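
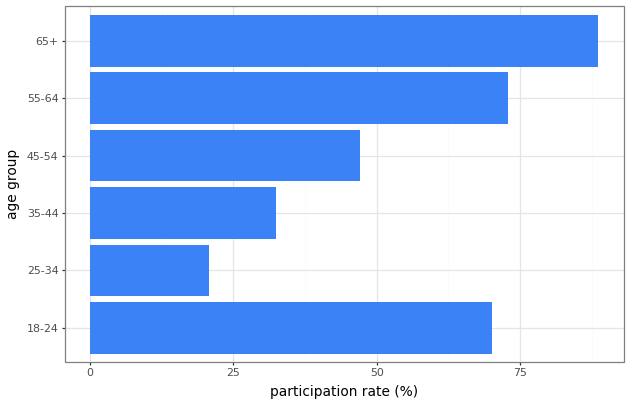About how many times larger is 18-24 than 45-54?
18-24 ≈ 70, 45-54 ≈ 50; 70/50 ≈ 1.4.

≈ 1.4×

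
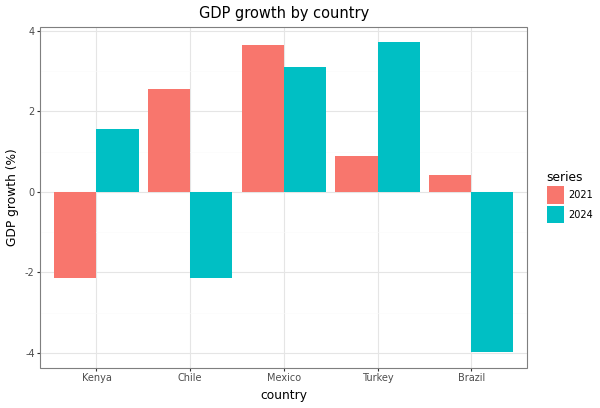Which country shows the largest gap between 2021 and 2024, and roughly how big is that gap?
Chile: 2021 ≈ 3, 2024 ≈ -2 → gap ≈ 5. Next-largest (Brazil) is only ≈ 4.

Chile, ≈ 5 %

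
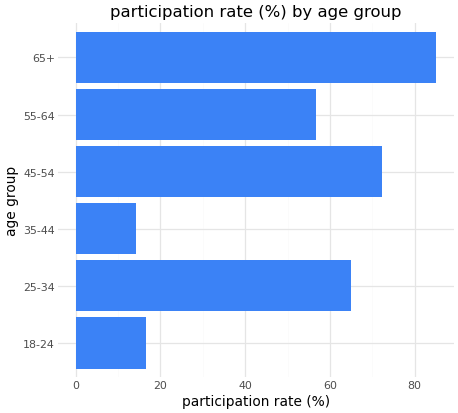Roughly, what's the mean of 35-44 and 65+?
≈ 50

(10 + 90) / 2 ≈ 50.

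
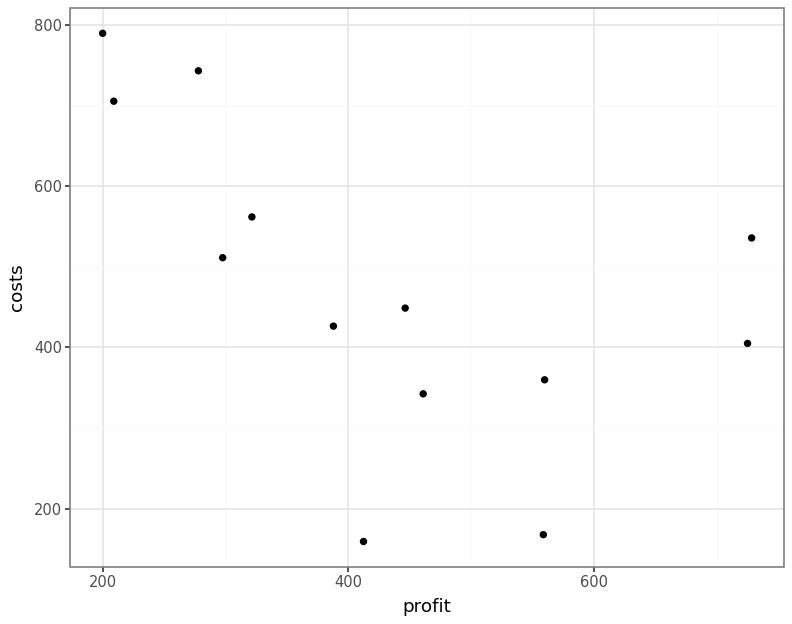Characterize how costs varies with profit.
negative, moderate

Points are negatively correlated; moderate (|r| ≈ 0.6).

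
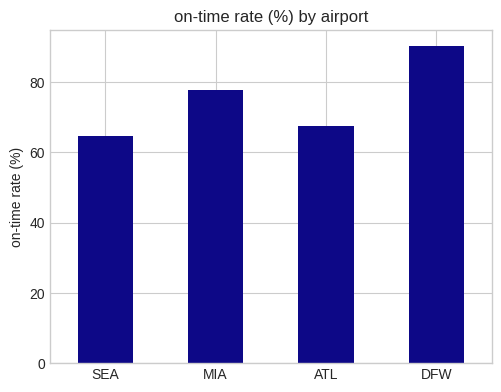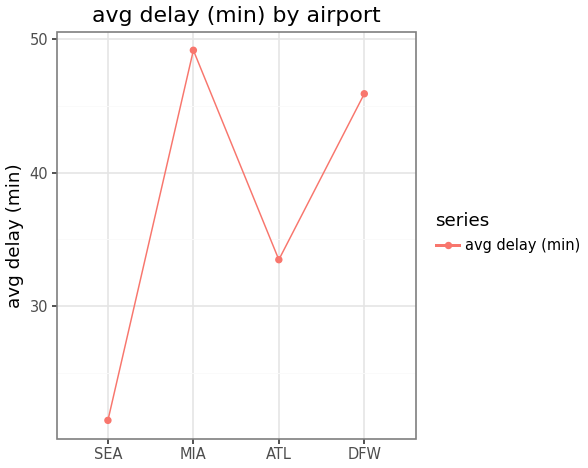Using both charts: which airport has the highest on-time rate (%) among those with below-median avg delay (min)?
Chart 2 median avg delay (min) ≈ 40; below-median airports: SEA, ATL. Among those, ATL has the highest on-time rate (%) (≈ 70).

ATL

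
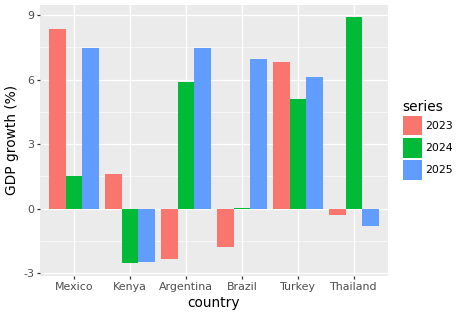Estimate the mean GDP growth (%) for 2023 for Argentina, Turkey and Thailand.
≈ 2

(-2 + 7 + 0) / 3 ≈ 2.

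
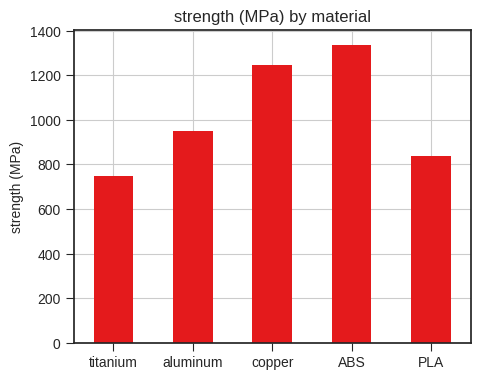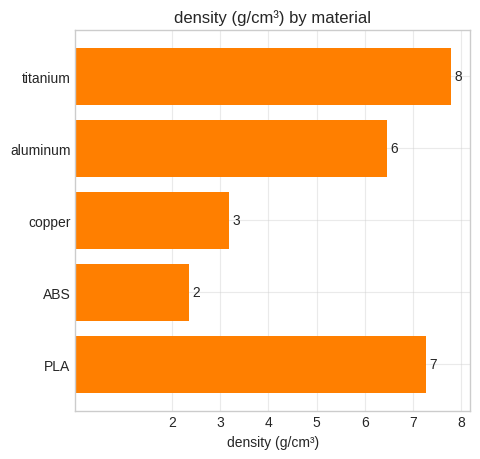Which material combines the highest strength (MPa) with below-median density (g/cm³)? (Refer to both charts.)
Chart 2 median density (g/cm³) ≈ 6; below-median materials: copper, ABS. Among those, ABS has the highest strength (MPa) (≈ 1400).

ABS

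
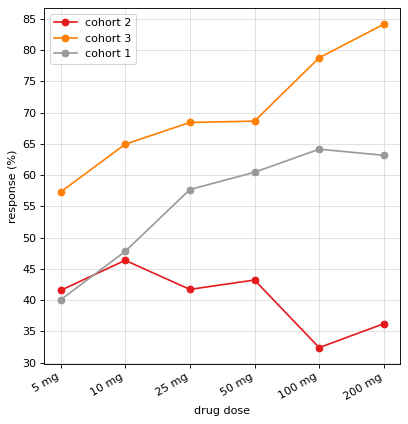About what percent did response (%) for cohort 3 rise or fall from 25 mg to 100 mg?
25 mg ≈ 70, 100 mg ≈ 80; (80 − 70) / 70 ≈ +14.3%.

≈ +14.3%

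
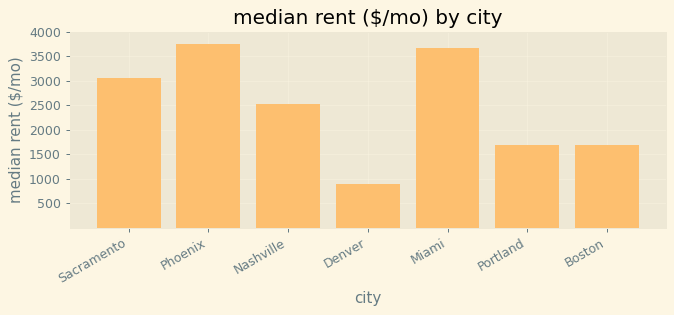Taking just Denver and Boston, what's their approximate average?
≈ 1250

(1000 + 1500) / 2 ≈ 1250.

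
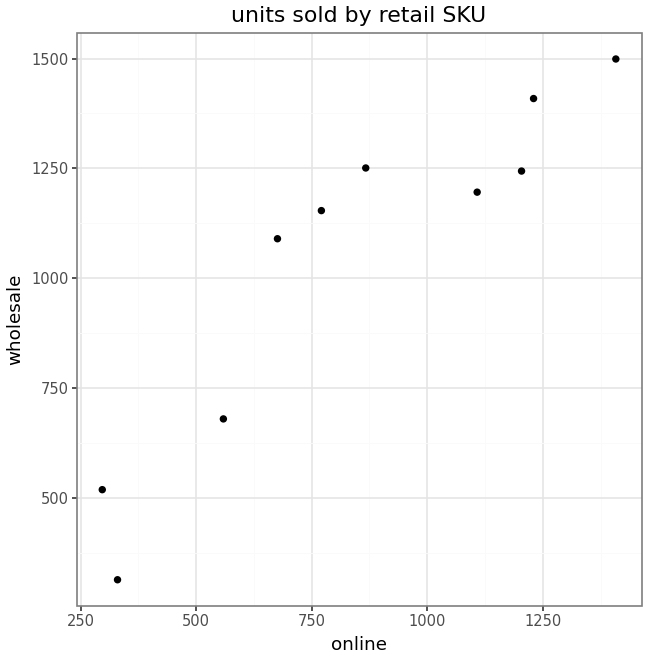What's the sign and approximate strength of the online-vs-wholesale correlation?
positive, strong

Points are positively correlated; strong (|r| ≈ 0.9).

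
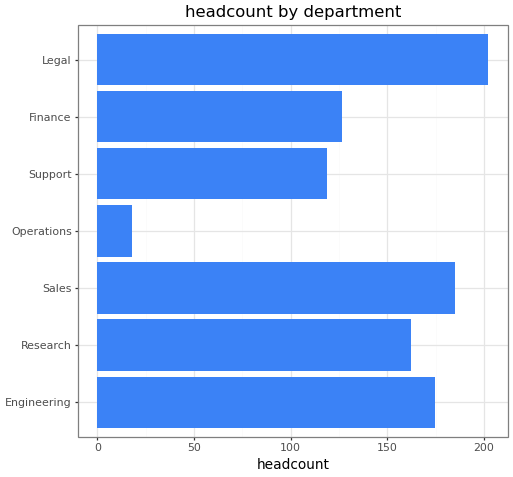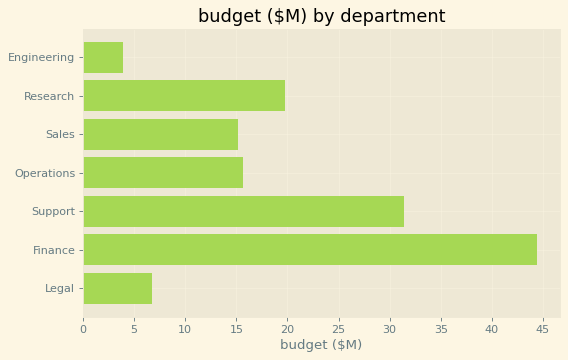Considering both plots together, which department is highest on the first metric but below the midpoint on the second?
Legal

Chart 2 median budget ($M) ≈ 15; below-median departments: Engineering, Sales, Legal. Among those, Legal has the highest headcount (≈ 200).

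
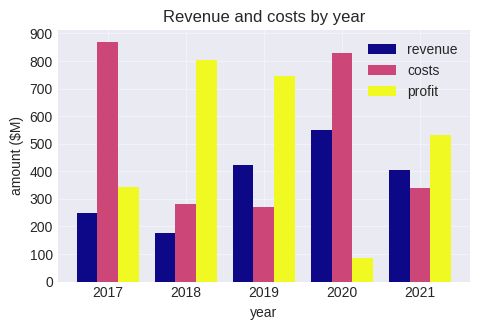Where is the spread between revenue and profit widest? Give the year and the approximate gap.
2018: revenue ≈ 200, profit ≈ 800 → gap ≈ 600. Next-largest (2020) is only ≈ 400.

2018, ≈ 600 $M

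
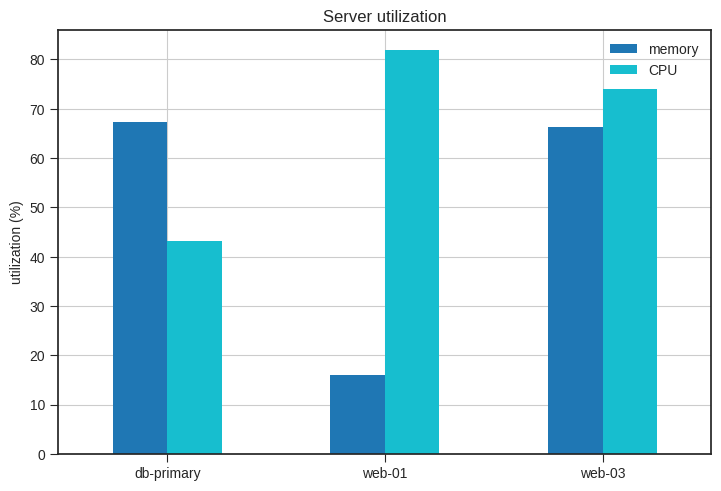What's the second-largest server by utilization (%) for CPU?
web-03

Top 3 for CPU: web-01 ≈ 80, web-03 ≈ 70, db-primary ≈ 40.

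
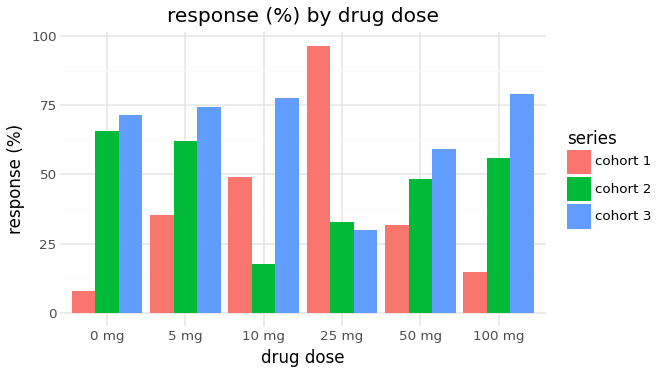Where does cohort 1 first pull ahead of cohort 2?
5 mg: cohort 1 ≈ 40 vs cohort 2 ≈ 60 (not yet); 10 mg: cohort 1 ≈ 50 vs cohort 2 ≈ 20 (first crossover).

10 mg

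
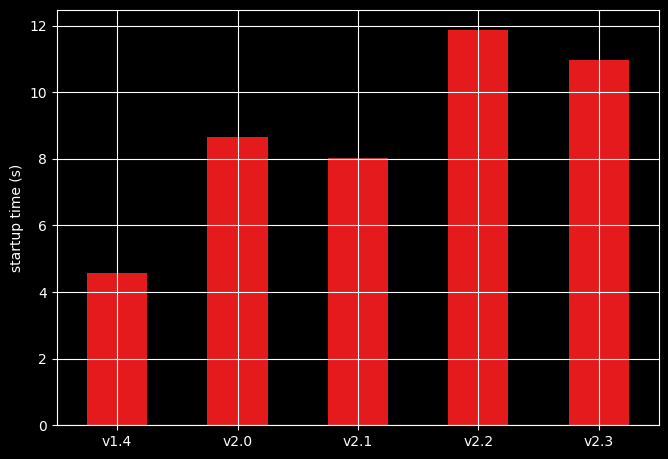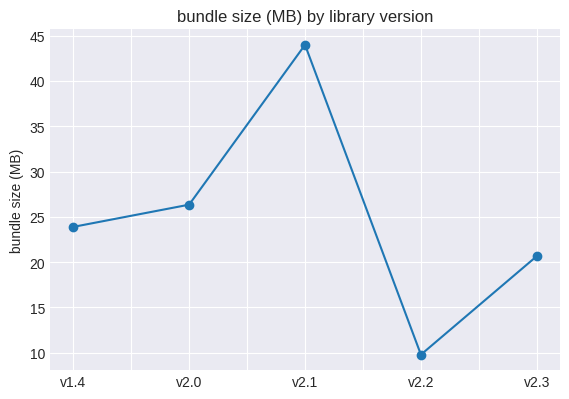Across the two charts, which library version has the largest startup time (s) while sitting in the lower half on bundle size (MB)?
Chart 2 median bundle size (MB) ≈ 25; below-median library versions: v2.2, v2.3. Among those, v2.2 has the highest startup time (s) (≈ 12).

v2.2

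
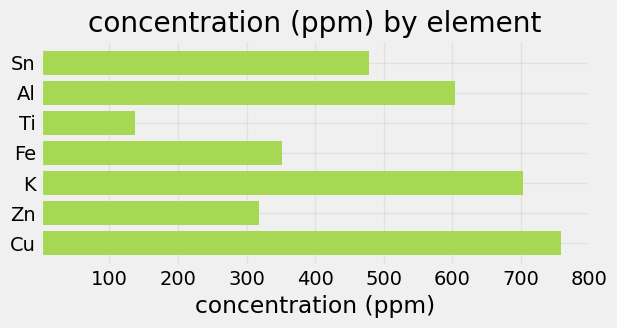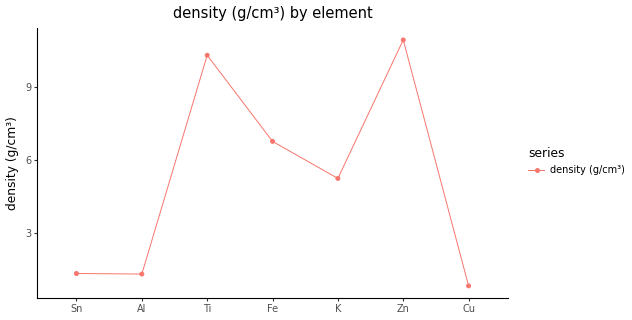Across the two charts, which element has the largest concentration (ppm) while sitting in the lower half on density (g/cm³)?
Chart 2 median density (g/cm³) ≈ 6; below-median elements: Sn, Al, Cu. Among those, Cu has the highest concentration (ppm) (≈ 800).

Cu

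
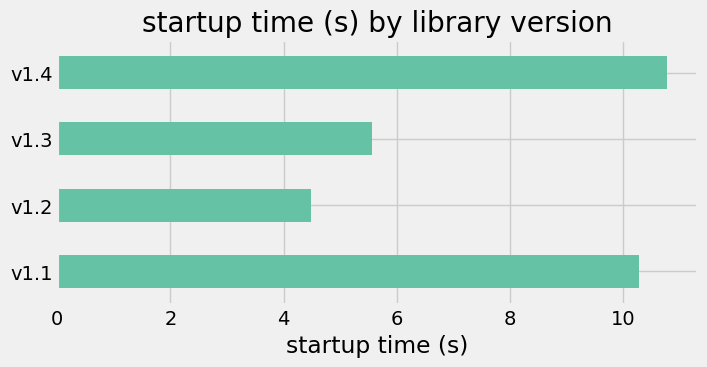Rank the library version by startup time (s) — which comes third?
v1.3

Top 4: v1.4 ≈ 11, v1.1 ≈ 10, v1.3 ≈ 6, v1.2 ≈ 4.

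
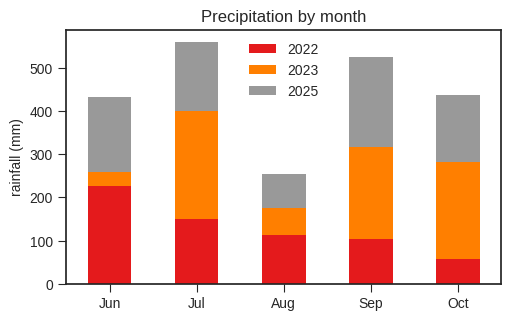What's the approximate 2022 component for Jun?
≈ 250

2022 top ≈ 250, bottom ≈ 0; segment ≈ 250.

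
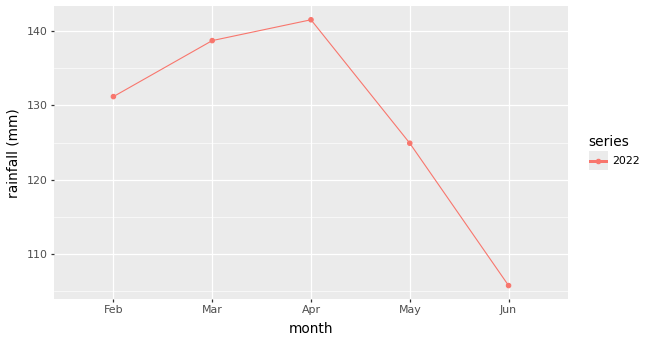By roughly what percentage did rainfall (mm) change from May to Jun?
May ≈ 125, Jun ≈ 105; (105 − 125) / 125 ≈ -16%.

≈ -16%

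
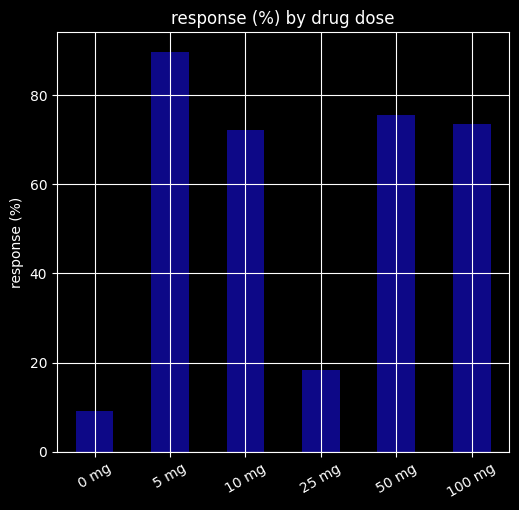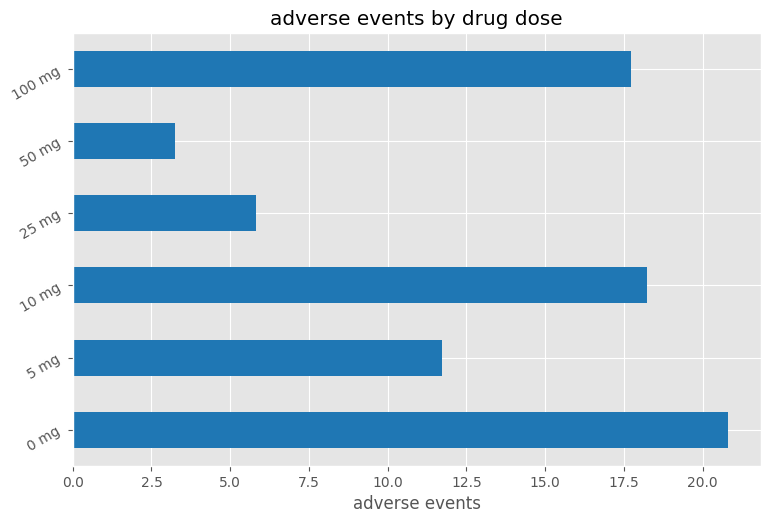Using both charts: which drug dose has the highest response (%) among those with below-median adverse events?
Chart 2 median adverse events ≈ 14; below-median drug doses: 5 mg, 25 mg, 50 mg. Among those, 5 mg has the highest response (%) (≈ 90).

5 mg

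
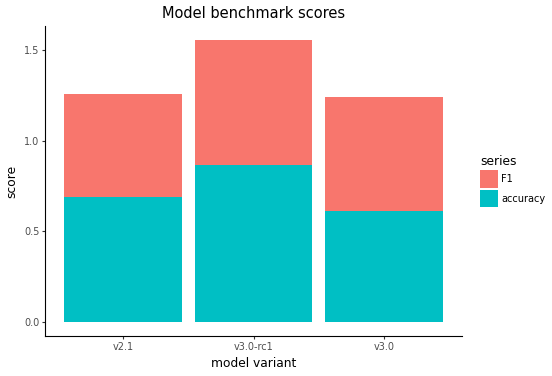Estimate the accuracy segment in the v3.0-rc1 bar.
accuracy top ≈ 0.8, bottom ≈ 0.0; segment ≈ 0.8.

≈ 0.8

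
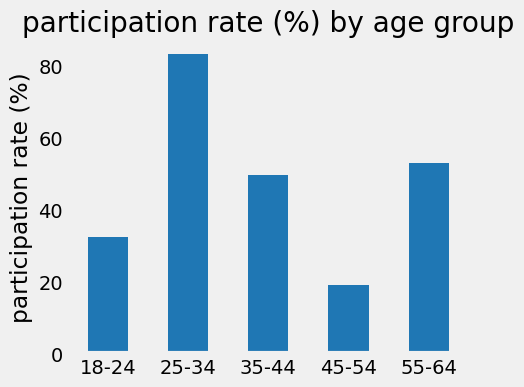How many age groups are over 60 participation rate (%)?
Above 60: 25-34.

1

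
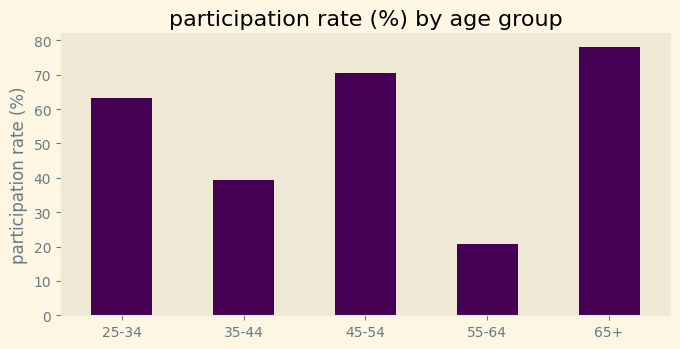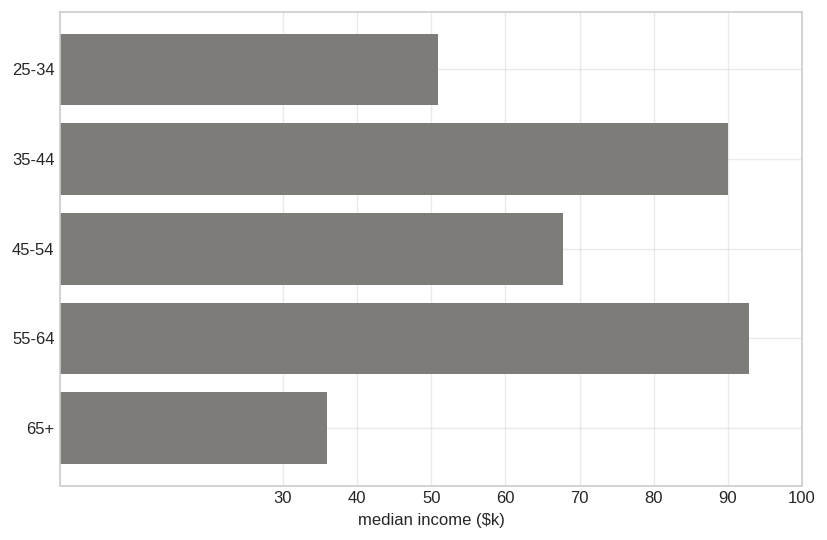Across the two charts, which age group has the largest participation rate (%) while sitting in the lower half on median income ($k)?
Chart 2 median median income ($k) ≈ 70; below-median age groups: 25-34, 65+. Among those, 65+ has the highest participation rate (%) (≈ 80).

65+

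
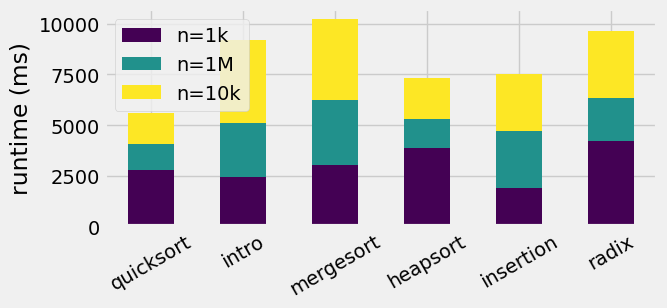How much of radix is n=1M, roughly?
n=1M top ≈ 6000, bottom ≈ 4000; segment ≈ 2000.

≈ 2000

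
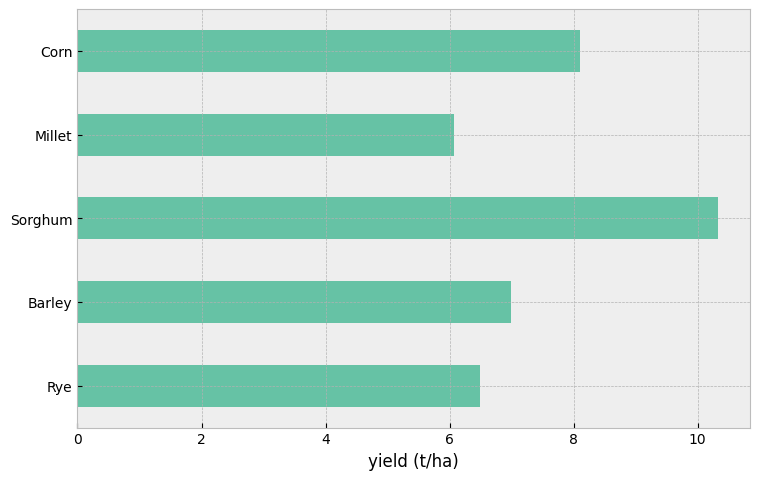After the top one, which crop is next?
Top 3: Sorghum ≈ 10, Corn ≈ 8, Barley ≈ 7.

Corn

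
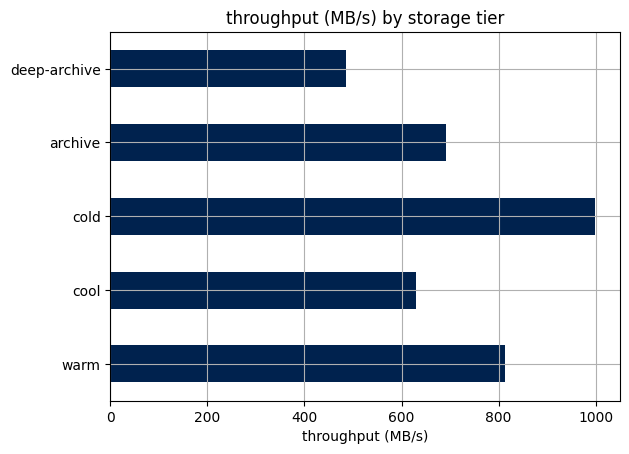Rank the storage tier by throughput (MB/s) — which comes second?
Top 3: cold ≈ 1000, warm ≈ 800, archive ≈ 700.

warm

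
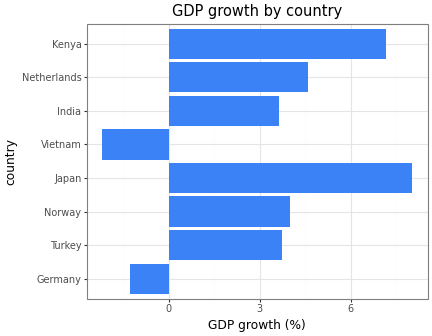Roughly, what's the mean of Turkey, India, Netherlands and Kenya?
(4 + 4 + 5 + 7) / 4 ≈ 5.

≈ 5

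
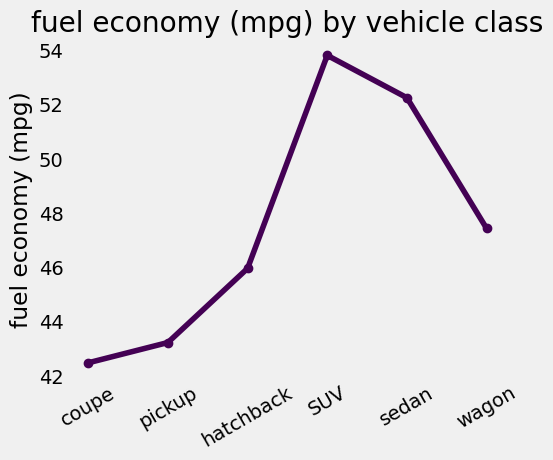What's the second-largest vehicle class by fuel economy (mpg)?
sedan

Top 3: SUV ≈ 54, sedan ≈ 52, wagon ≈ 47.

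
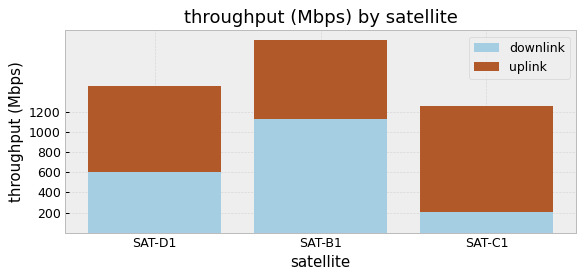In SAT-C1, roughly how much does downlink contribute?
downlink top ≈ 200, bottom ≈ 0; segment ≈ 200.

≈ 200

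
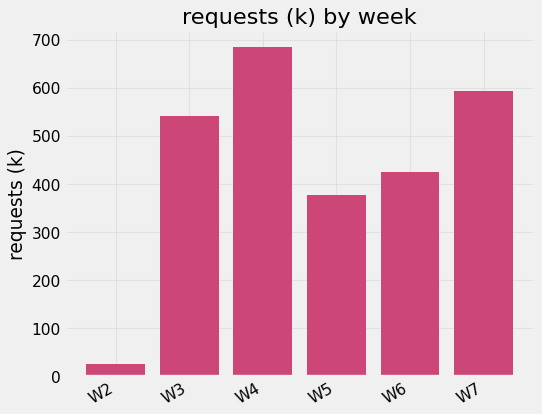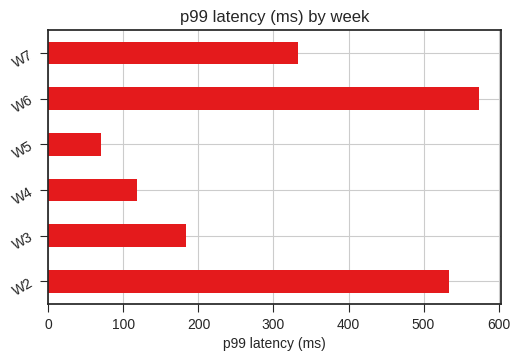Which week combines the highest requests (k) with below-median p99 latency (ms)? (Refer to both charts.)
W4

Chart 2 median p99 latency (ms) ≈ 300; below-median weeks: W3, W4, W5. Among those, W4 has the highest requests (k) (≈ 700).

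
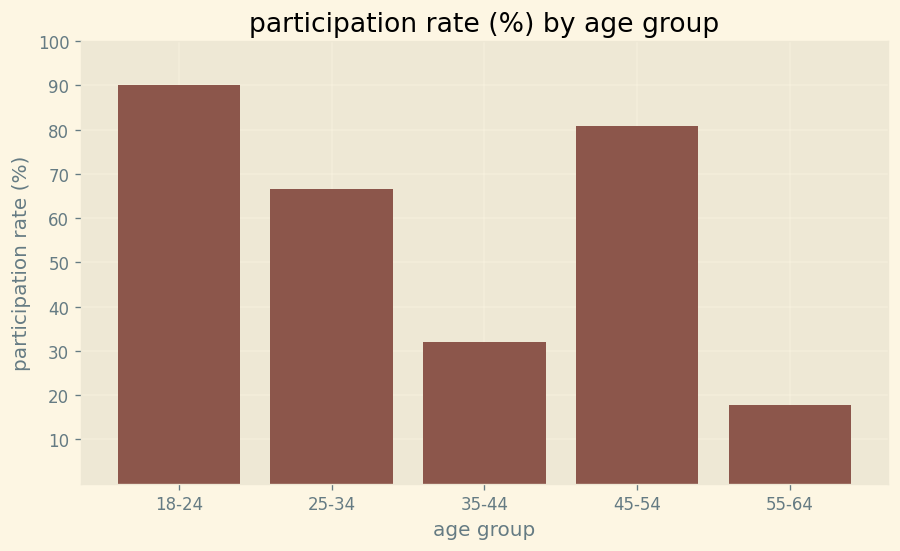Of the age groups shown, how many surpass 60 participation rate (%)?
Above 60: 18-24, 25-34, 45-54.

3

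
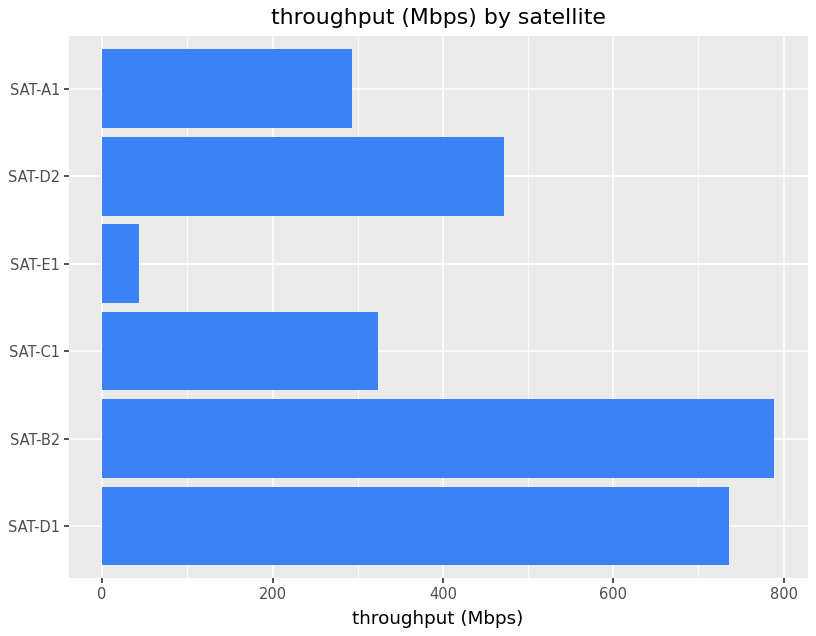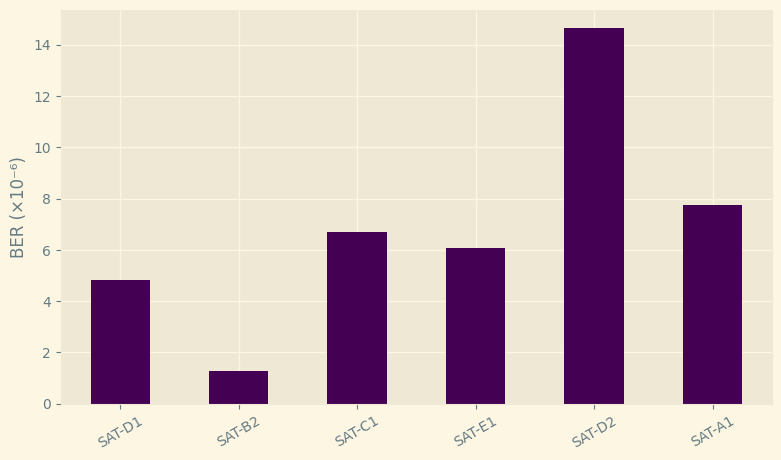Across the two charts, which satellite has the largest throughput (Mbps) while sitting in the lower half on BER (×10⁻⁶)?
Chart 2 median BER (×10⁻⁶) ≈ 6; below-median satellites: SAT-D1, SAT-B2, SAT-E1. Among those, SAT-B2 has the highest throughput (Mbps) (≈ 800).

SAT-B2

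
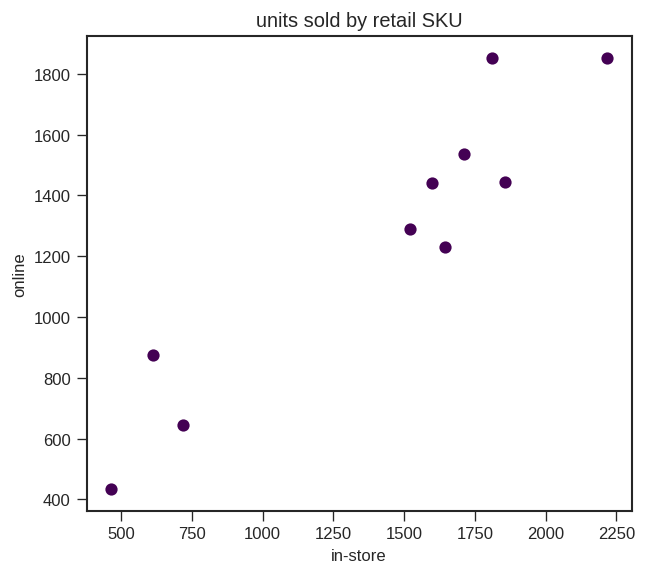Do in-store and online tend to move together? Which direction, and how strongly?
positive, strong

Points are positively correlated; strong (|r| ≈ 0.9).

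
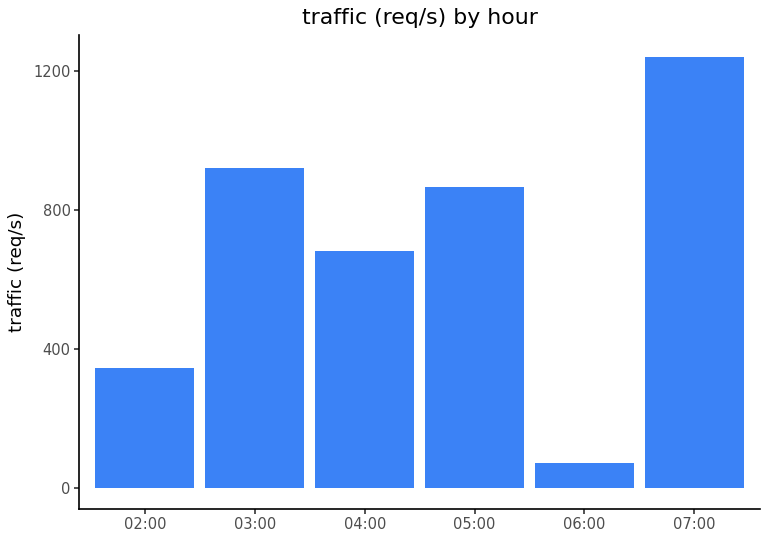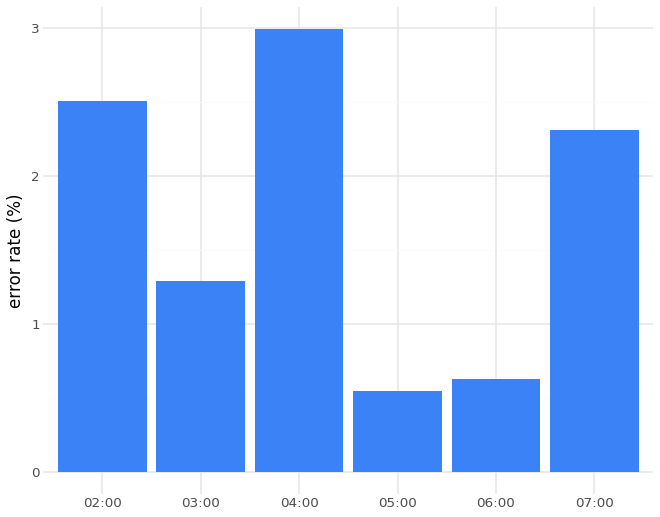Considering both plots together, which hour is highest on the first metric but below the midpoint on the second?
03:00

Chart 2 median error rate (%) ≈ 2; below-median hours: 03:00, 05:00, 06:00. Among those, 03:00 has the highest traffic (req/s) (≈ 1000).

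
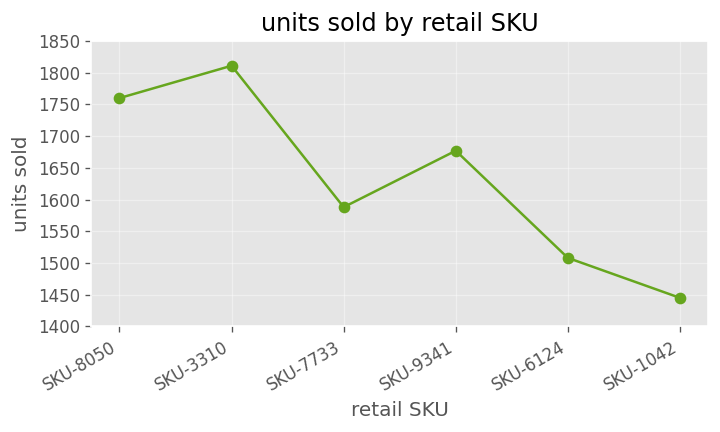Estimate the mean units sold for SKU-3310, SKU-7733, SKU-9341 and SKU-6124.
≈ 1650

(1800 + 1600 + 1700 + 1500) / 4 ≈ 1650.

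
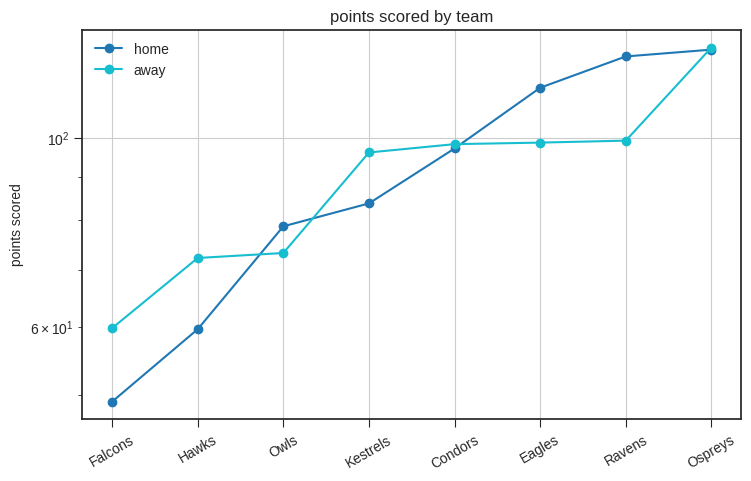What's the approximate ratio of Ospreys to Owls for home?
≈ 1.62×

Ospreys ≈ 130, Owls ≈ 80; 130/80 ≈ 1.62.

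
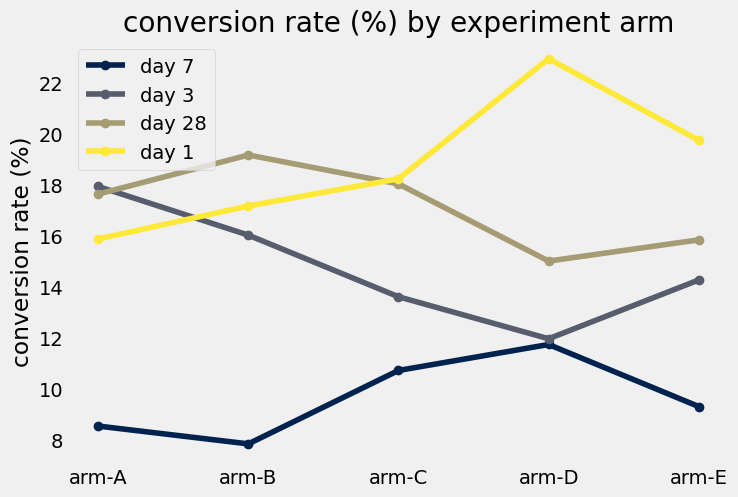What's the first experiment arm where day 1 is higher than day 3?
arm-A: day 1 ≈ 16 vs day 3 ≈ 18 (not yet); arm-B: day 1 ≈ 18 vs day 3 ≈ 16 (first crossover).

arm-B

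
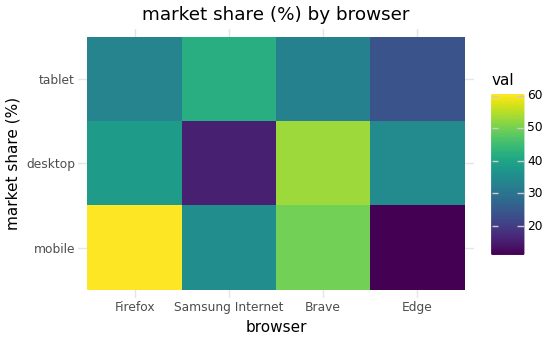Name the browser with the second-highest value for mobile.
Brave

Top 3 for mobile: Firefox ≈ 60, Brave ≈ 50, Samsung Internet ≈ 35.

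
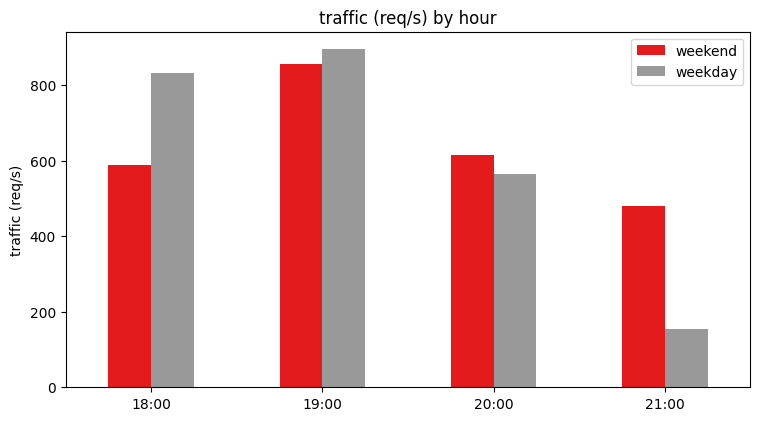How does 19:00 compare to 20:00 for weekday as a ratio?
≈ 1.5×

19:00 ≈ 900, 20:00 ≈ 600; 900/600 ≈ 1.5.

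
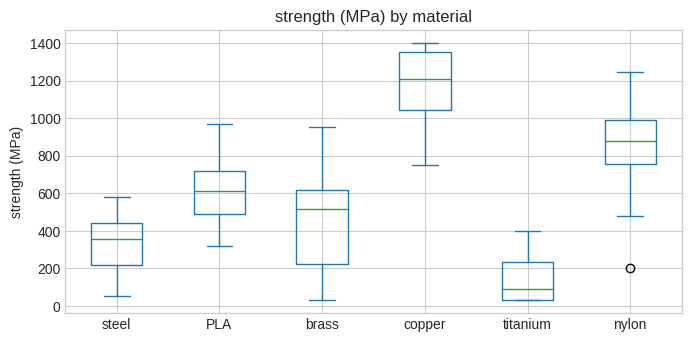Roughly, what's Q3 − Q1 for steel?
Q3 ≈ 400, Q1 ≈ 200; IQR ≈ 200.

≈ 200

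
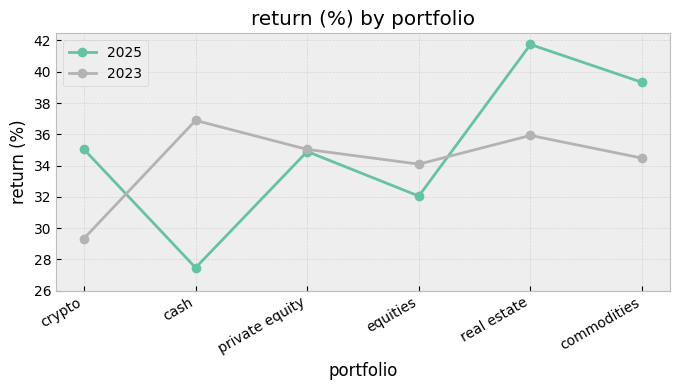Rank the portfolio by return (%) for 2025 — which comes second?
commodities

Top 3 for 2025: real estate ≈ 42, commodities ≈ 40, crypto ≈ 36.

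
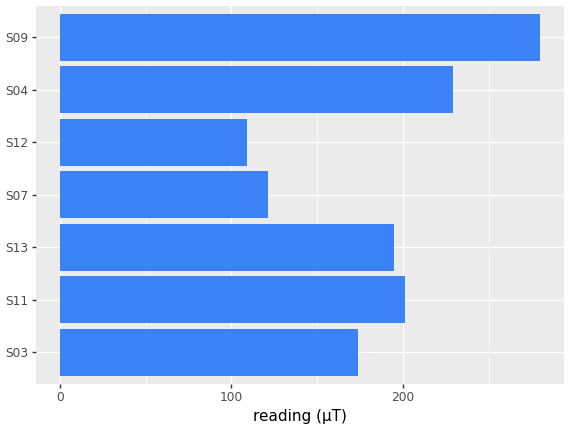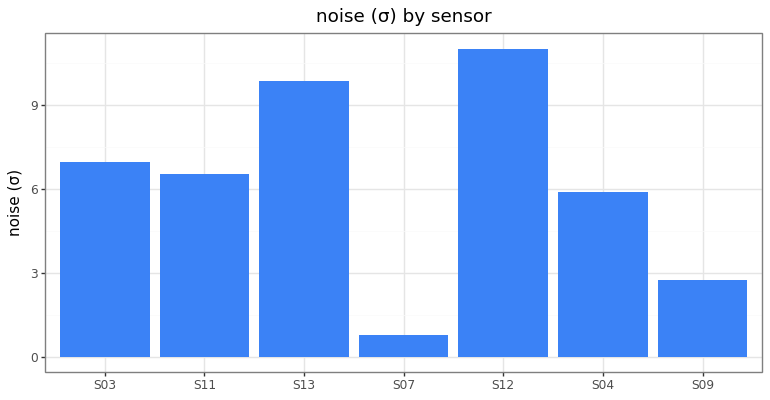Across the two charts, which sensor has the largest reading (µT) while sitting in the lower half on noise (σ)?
Chart 2 median noise (σ) ≈ 6; below-median sensors: S07, S04, S09. Among those, S09 has the highest reading (µT) (≈ 300).

S09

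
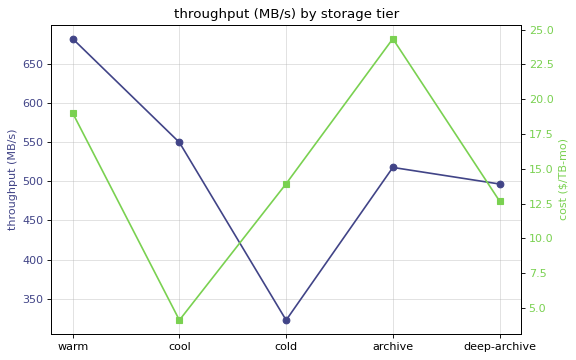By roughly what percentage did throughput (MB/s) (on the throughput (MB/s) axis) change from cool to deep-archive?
≈ -9.1%

cool ≈ 550, deep-archive ≈ 500; (500 − 550) / 550 ≈ -9.1%.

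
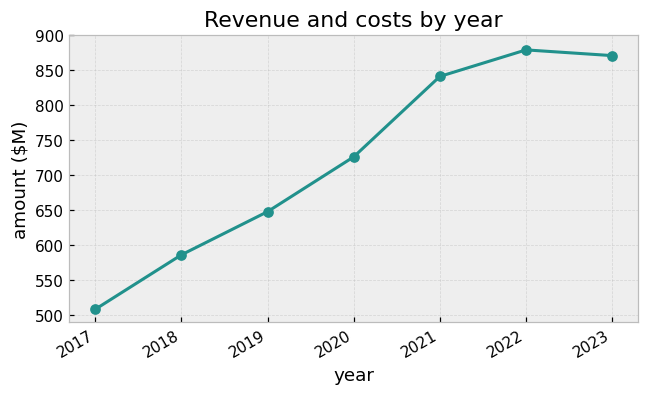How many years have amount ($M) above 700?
4

Above 700: 2020, 2021, 2022, 2023.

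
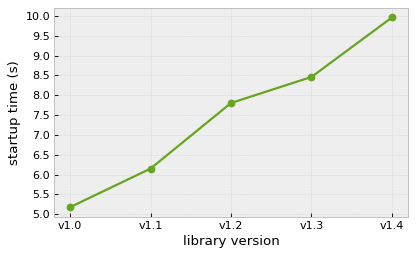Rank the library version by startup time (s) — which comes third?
v1.2

Top 4: v1.4 ≈ 10.0, v1.3 ≈ 8.5, v1.2 ≈ 8.0, v1.1 ≈ 6.0.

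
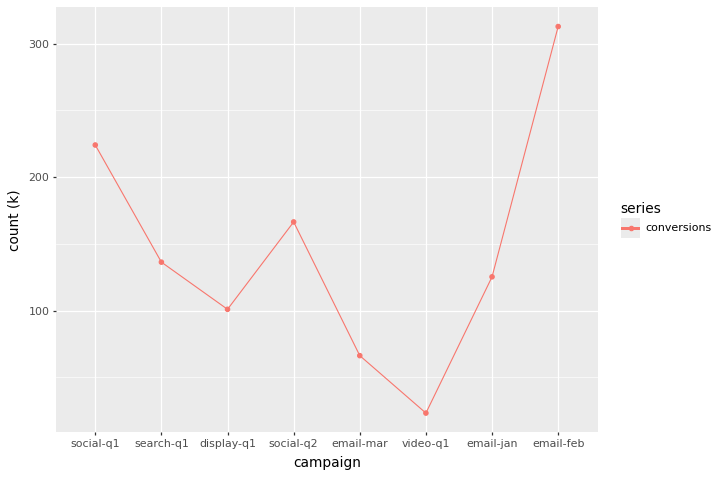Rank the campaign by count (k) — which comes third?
social-q2

Top 4: email-feb ≈ 325, social-q1 ≈ 225, social-q2 ≈ 175, search-q1 ≈ 125.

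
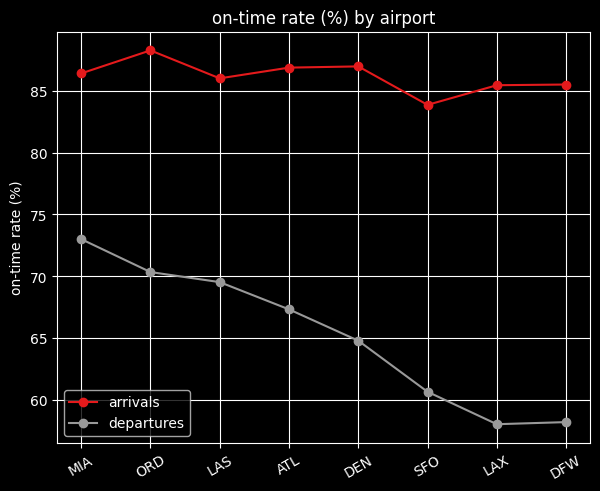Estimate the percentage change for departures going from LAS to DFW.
≈ -14.3%

LAS ≈ 70, DFW ≈ 60; (60 − 70) / 70 ≈ -14.3%.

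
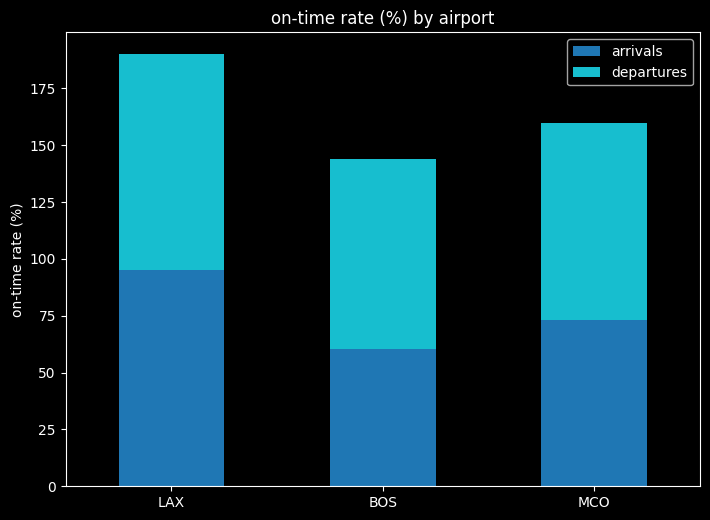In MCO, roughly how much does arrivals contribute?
≈ 80

arrivals top ≈ 80, bottom ≈ 0; segment ≈ 80.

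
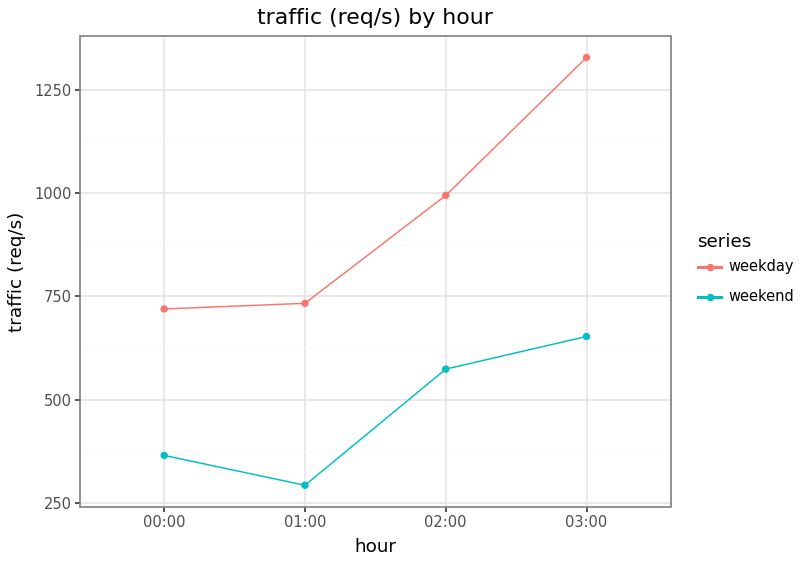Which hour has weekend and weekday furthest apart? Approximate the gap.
03:00, ≈ 600 req/s

03:00: weekend ≈ 700, weekday ≈ 1300 → gap ≈ 600. Next-largest (01:00) is only ≈ 400.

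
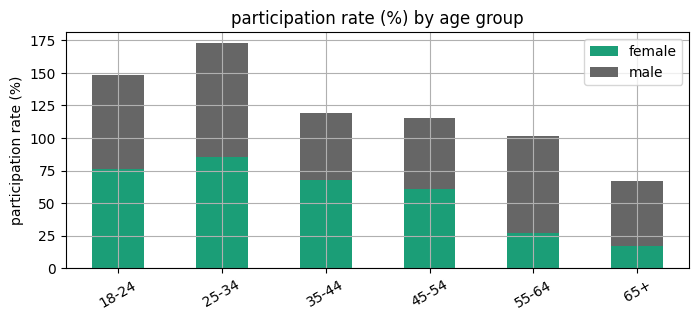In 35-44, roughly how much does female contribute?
female top ≈ 60, bottom ≈ 0; segment ≈ 60.

≈ 60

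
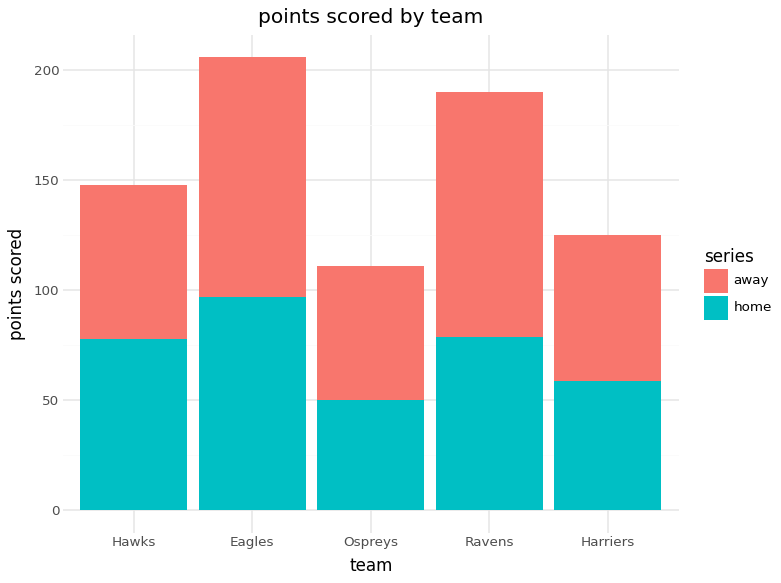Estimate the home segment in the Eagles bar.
≈ 100

home top ≈ 100, bottom ≈ 0; segment ≈ 100.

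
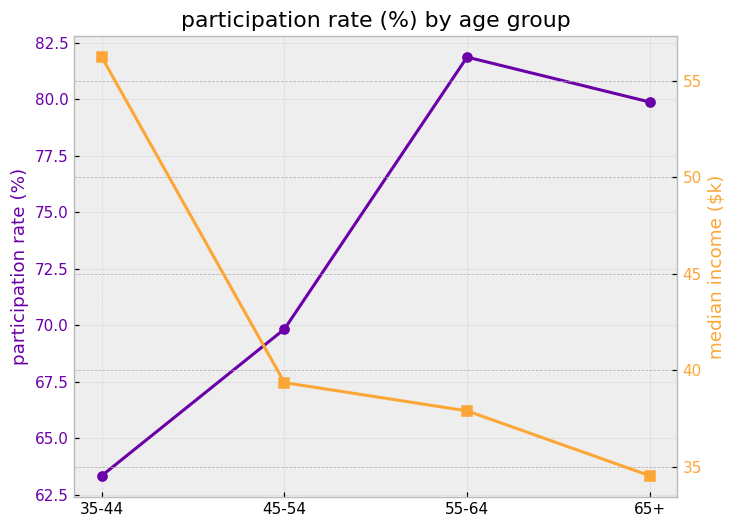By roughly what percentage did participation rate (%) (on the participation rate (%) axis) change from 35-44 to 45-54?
≈ +9.4%

35-44 ≈ 64, 45-54 ≈ 70; (70 − 64) / 64 ≈ +9.4%.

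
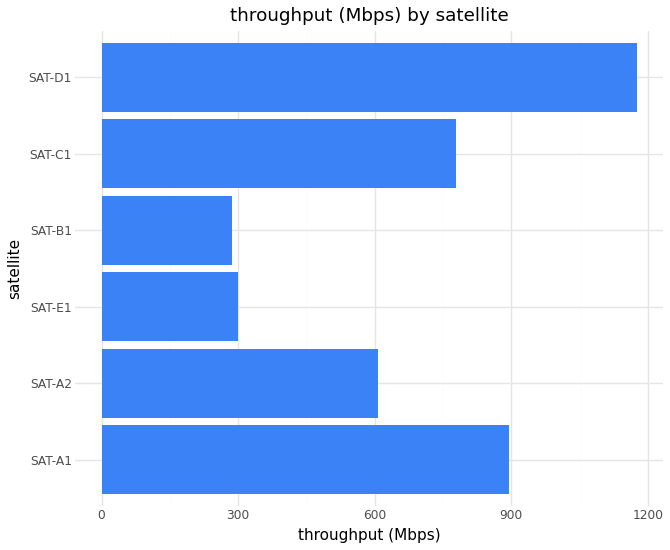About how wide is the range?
≈ 900

Max SAT-D1 ≈ 1200, min SAT-B1 ≈ 300; range ≈ 900.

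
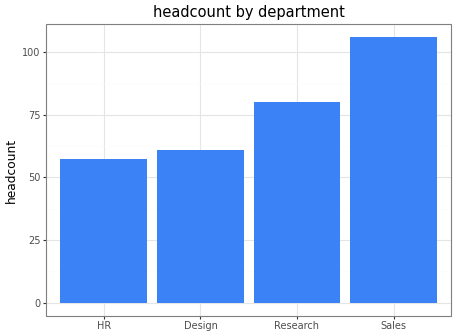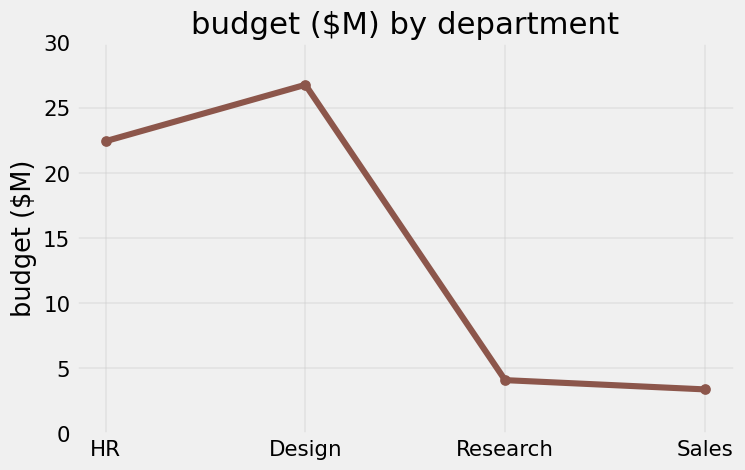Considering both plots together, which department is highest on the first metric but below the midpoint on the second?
Sales

Chart 2 median budget ($M) ≈ 15; below-median departments: Research, Sales. Among those, Sales has the highest headcount (≈ 110).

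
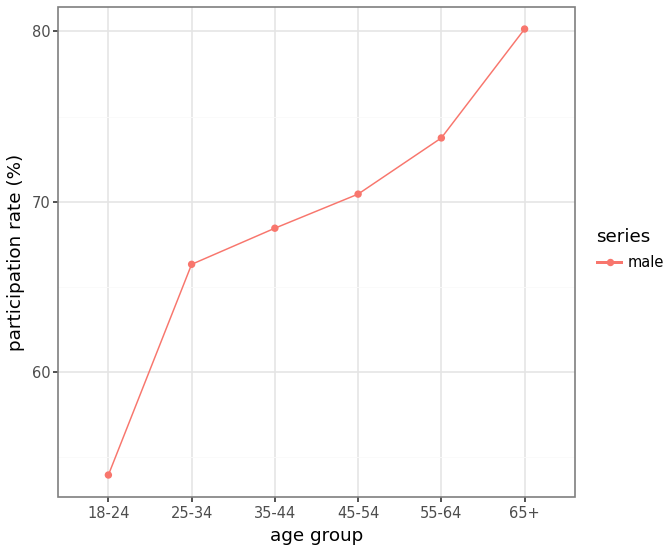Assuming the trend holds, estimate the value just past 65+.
≈ 85

Last three: 70, 75, 80 → slope ≈ 5/step → next ≈ 85.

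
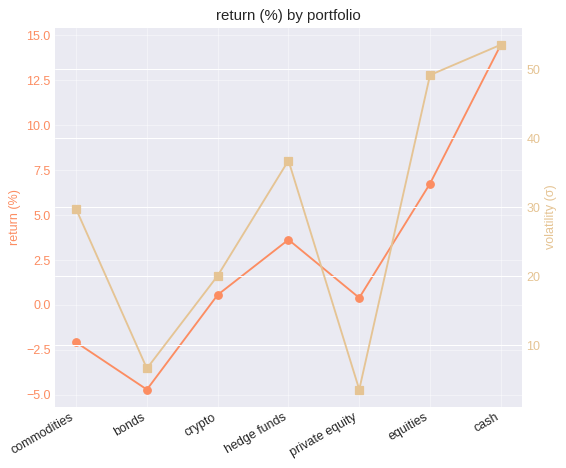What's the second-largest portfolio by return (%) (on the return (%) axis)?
equities

Top 3 (on the return (%) axis): cash ≈ 14, equities ≈ 6, hedge funds ≈ 4.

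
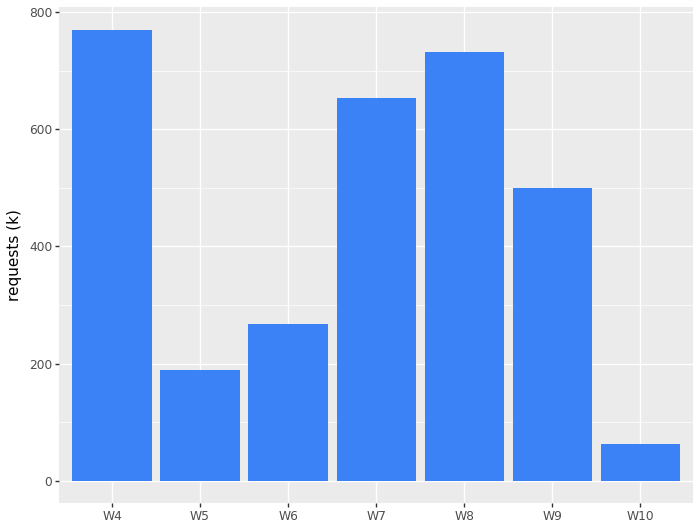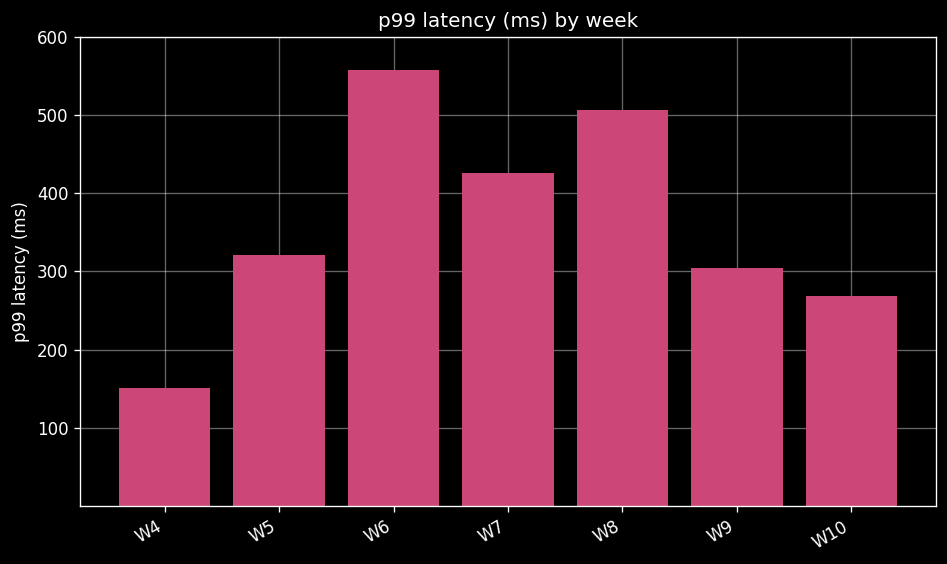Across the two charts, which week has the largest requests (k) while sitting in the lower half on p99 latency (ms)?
Chart 2 median p99 latency (ms) ≈ 300; below-median weeks: W4, W9, W10. Among those, W4 has the highest requests (k) (≈ 800).

W4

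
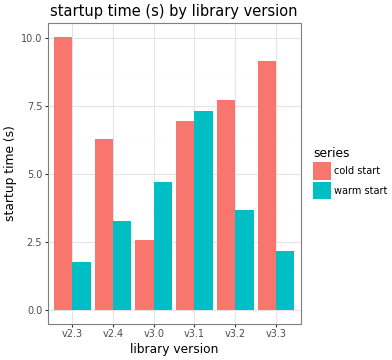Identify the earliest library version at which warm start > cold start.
v2.4: warm start ≈ 3 vs cold start ≈ 6 (not yet); v3.0: warm start ≈ 5 vs cold start ≈ 3 (first crossover).

v3.0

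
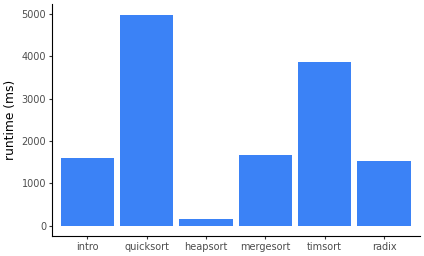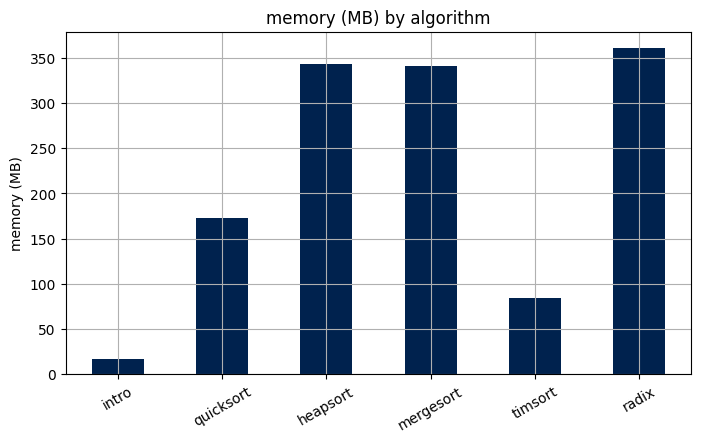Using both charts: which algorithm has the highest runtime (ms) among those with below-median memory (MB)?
Chart 2 median memory (MB) ≈ 250; below-median algorithms: intro, quicksort, timsort. Among those, quicksort has the highest runtime (ms) (≈ 5000).

quicksort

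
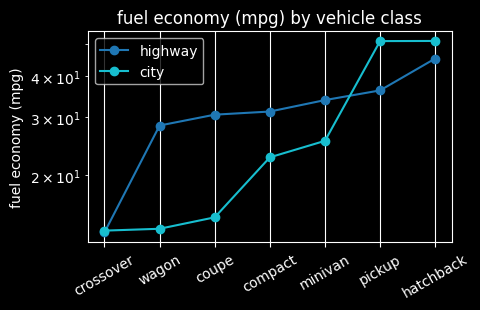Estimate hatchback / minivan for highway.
≈ 1.29×

hatchback ≈ 45, minivan ≈ 35; 45/35 ≈ 1.29.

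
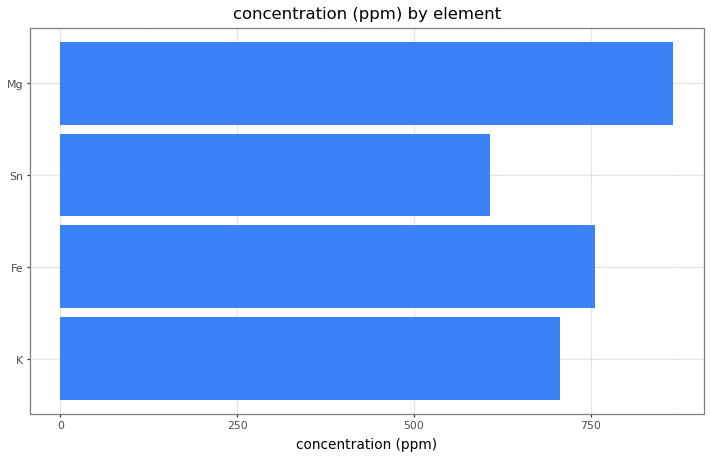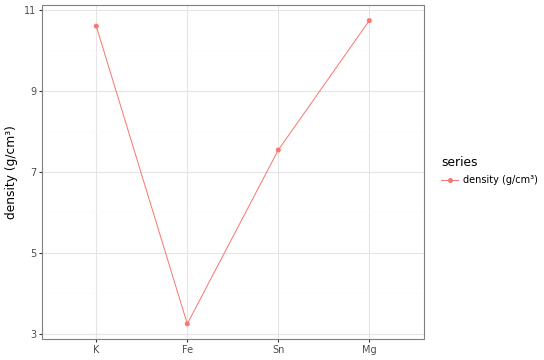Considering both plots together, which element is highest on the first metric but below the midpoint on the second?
Chart 2 median density (g/cm³) ≈ 9; below-median elements: Fe, Sn. Among those, Fe has the highest concentration (ppm) (≈ 800).

Fe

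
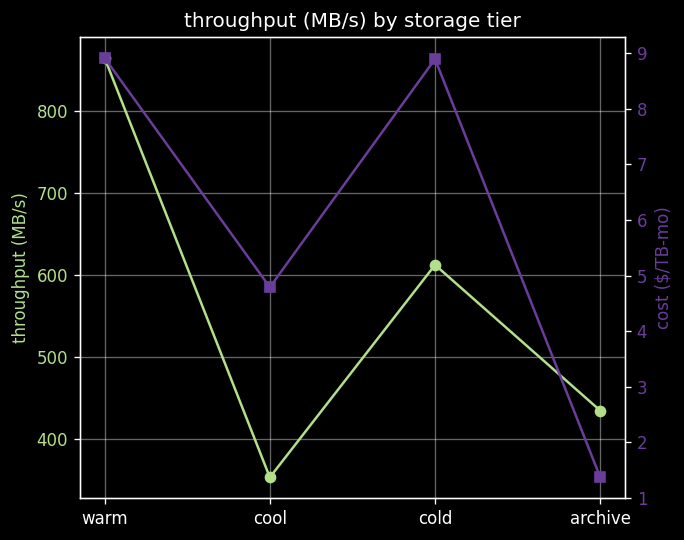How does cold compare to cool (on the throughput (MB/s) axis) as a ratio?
≈ 1.71×

cold ≈ 600, cool ≈ 350; 600/350 ≈ 1.71.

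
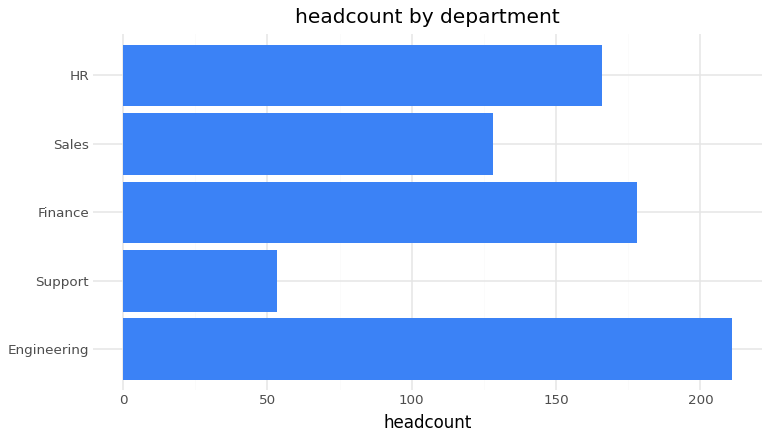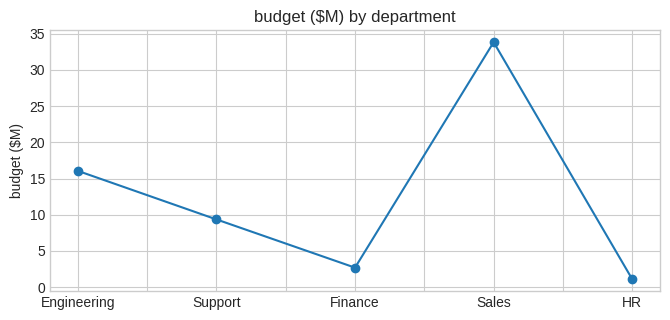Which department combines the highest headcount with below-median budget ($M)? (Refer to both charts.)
Finance

Chart 2 median budget ($M) ≈ 10; below-median departments: Finance, HR. Among those, Finance has the highest headcount (≈ 180).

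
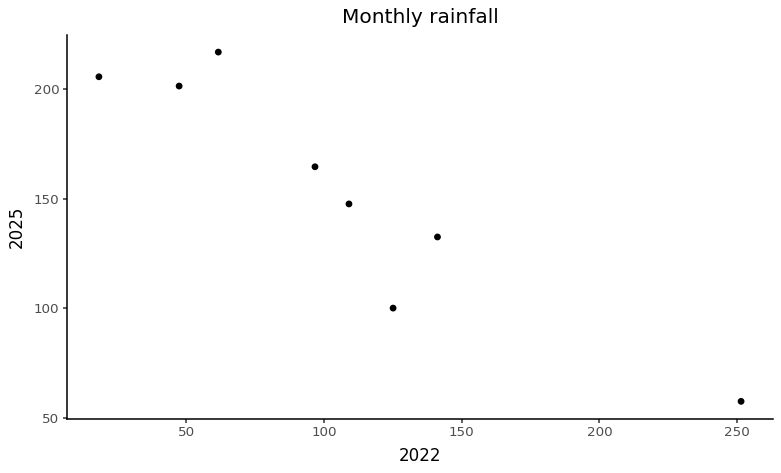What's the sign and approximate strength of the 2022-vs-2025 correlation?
negative, strong

Points are negatively correlated; strong (|r| ≈ 0.9).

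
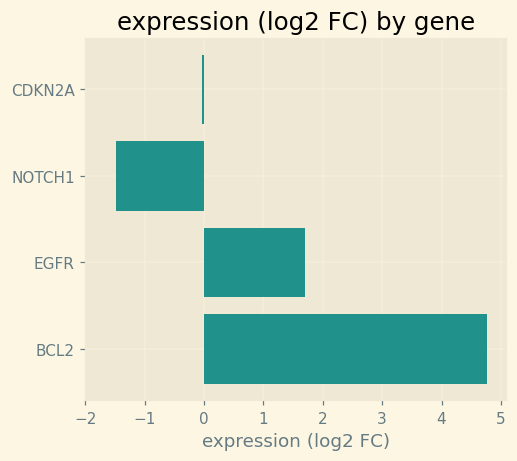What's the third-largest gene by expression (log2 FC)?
Top 4: BCL2 ≈ 5, EGFR ≈ 2, CDKN2A ≈ 0, NOTCH1 ≈ -1.

CDKN2A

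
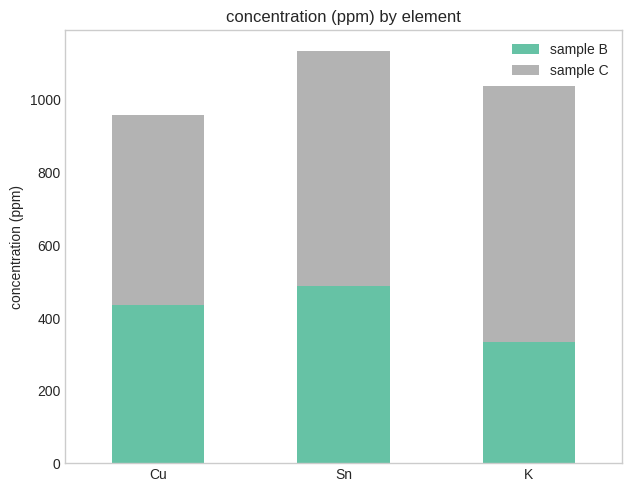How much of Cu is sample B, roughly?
sample B top ≈ 400, bottom ≈ 0; segment ≈ 400.

≈ 400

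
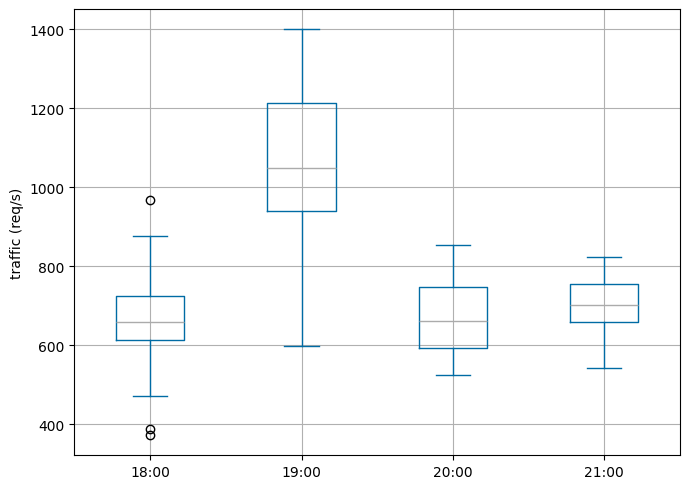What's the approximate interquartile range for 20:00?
Q3 ≈ 750, Q1 ≈ 600; IQR ≈ 150.

≈ 150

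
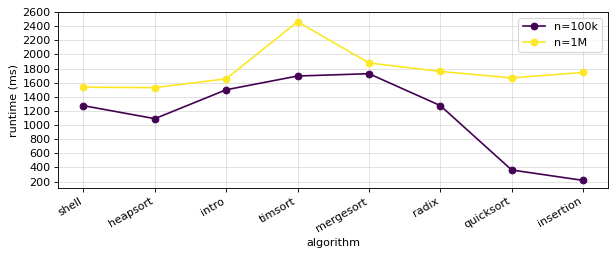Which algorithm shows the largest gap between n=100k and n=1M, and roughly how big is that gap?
insertion, ≈ 1600 ms

insertion: n=100k ≈ 200, n=1M ≈ 1800 → gap ≈ 1600. Next-largest (quicksort) is only ≈ 1200.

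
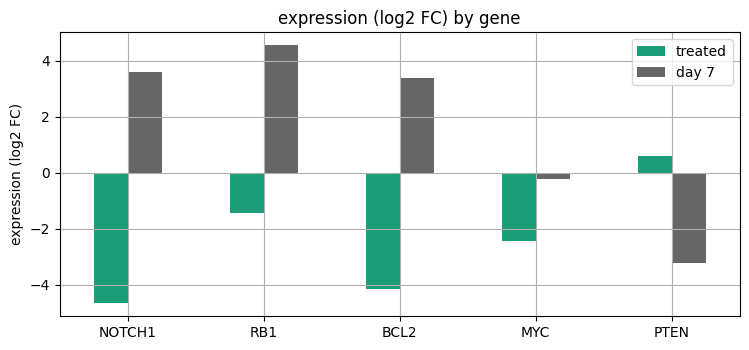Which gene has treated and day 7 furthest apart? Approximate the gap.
NOTCH1, ≈ 9 log2 FC

NOTCH1: treated ≈ -5, day 7 ≈ 4 → gap ≈ 9. Next-largest (BCL2) is only ≈ 7.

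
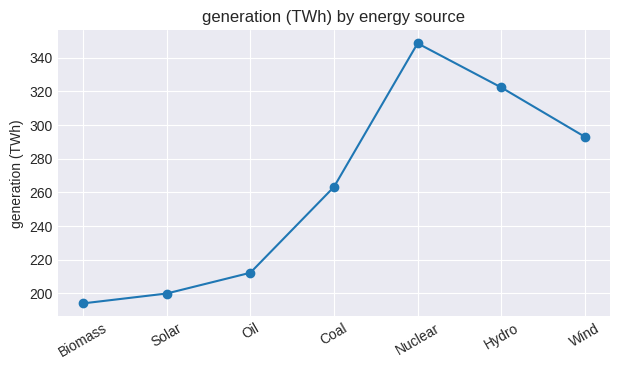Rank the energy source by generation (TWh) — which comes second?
Hydro

Top 3: Nuclear ≈ 340, Hydro ≈ 320, Wind ≈ 300.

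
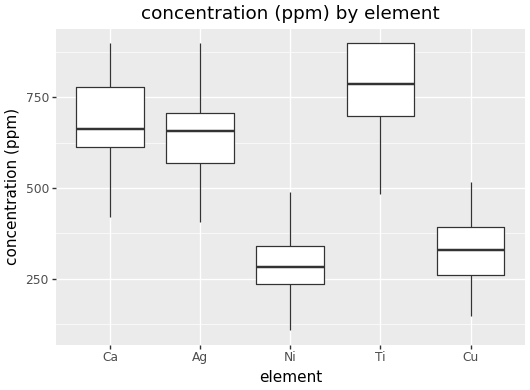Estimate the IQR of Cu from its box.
Q3 ≈ 400, Q1 ≈ 250; IQR ≈ 150.

≈ 150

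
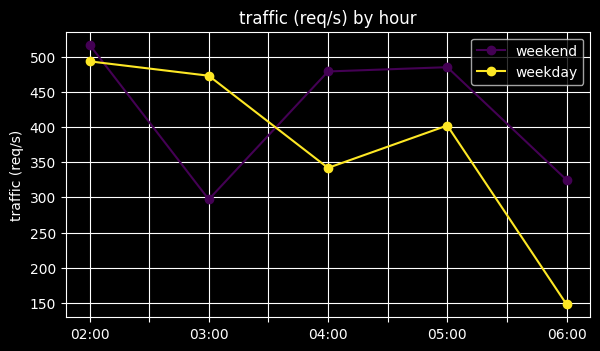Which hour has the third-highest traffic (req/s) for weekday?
05:00

Top 4 for weekday: 02:00 ≈ 500, 03:00 ≈ 450, 05:00 ≈ 400, 04:00 ≈ 350.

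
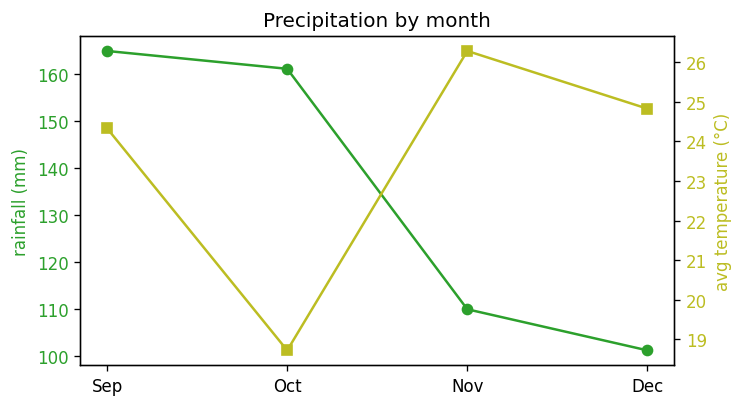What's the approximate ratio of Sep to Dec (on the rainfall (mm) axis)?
≈ 1.6×

Sep ≈ 160, Dec ≈ 100; 160/100 ≈ 1.6.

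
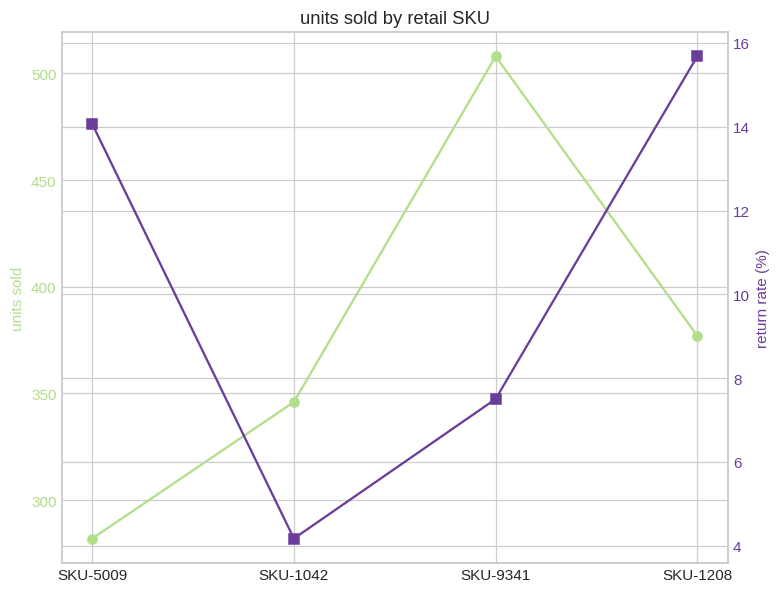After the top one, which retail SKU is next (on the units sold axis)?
Top 3 (on the units sold axis): SKU-9341 ≈ 500, SKU-1208 ≈ 380, SKU-1042 ≈ 340.

SKU-1208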